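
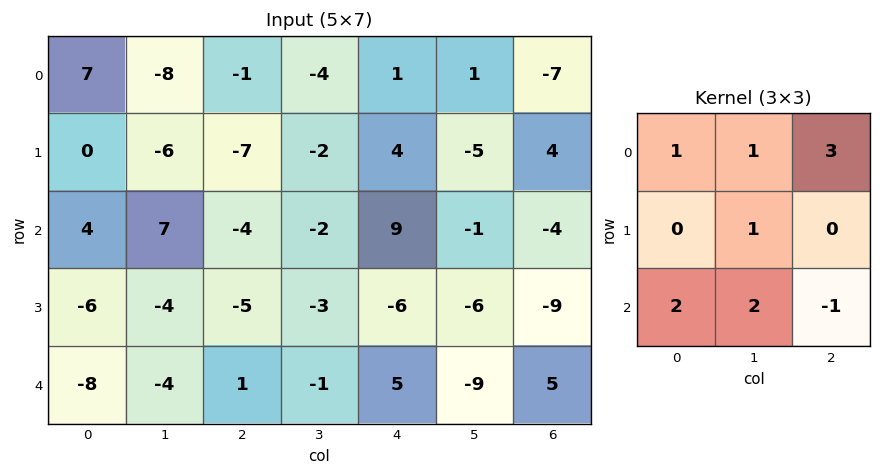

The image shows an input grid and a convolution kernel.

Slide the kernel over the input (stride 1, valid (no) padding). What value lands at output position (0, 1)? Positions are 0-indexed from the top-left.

-20

The receptive field on the input at this output position is [-8 -1 -4 / -6 -7 -2 / 7 -4 -2]. Elementwise product with the kernel and sum: -8·1 + -1·1 + -4·3 + -7·1 + 7·2 + -4·2 + -2·-1.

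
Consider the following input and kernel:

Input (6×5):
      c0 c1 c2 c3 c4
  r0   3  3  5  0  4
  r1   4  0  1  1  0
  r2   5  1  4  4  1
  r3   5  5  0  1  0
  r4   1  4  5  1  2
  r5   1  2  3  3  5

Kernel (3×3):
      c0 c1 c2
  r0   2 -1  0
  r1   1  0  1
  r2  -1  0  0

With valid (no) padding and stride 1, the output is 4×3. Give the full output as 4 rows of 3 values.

3 1 7
12 -1 6
13 0 -1
10 13 3

Output[0,0]: The receptive field on the input at this output position is [3 3 5 / 4 0 1 / 5 1 4]. Elementwise product with the kernel and sum: 3·2 + 3·-1 + 4·1 + 1·1 + 5·-1.
Output[0,1]: The receptive field on the input at this output position is [3 5 0 / 0 1 1 / 1 4 4]. Elementwise product with the kernel and sum: 3·2 + 5·-1 + 0·1 + 1·1 + 1·-1.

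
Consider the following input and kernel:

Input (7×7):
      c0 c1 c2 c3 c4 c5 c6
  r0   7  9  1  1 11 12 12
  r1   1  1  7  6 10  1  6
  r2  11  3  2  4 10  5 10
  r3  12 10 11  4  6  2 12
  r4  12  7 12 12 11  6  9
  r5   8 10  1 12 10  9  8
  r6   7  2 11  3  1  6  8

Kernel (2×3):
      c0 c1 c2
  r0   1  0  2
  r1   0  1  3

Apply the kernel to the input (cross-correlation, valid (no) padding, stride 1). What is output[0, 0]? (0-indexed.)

31

The receptive field on the input at this output position is [7 9 1 / 1 1 7]. Elementwise product with the kernel and sum: 7·1 + 1·2 + 1·1 + 7·3.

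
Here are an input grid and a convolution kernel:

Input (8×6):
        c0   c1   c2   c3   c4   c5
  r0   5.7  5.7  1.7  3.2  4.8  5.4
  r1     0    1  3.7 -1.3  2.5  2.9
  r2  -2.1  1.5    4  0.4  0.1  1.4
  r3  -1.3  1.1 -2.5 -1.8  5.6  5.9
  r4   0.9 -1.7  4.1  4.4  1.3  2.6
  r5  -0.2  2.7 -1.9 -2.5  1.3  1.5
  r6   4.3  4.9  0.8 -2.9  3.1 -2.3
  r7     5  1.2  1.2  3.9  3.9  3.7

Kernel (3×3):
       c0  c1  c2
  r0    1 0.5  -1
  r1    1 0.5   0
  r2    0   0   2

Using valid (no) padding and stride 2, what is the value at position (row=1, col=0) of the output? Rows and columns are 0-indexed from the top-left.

2.1

The receptive field on the input at this output position is [-2.1 1.5 4 / -1.3 1.1 -2.5 / 0.9 -1.7 4.1]. Elementwise product with the kernel and sum: -2.1·1 + 1.5·0.5 + 4·-1 + -1.3·1 + 1.1·0.5 + 4.1·2.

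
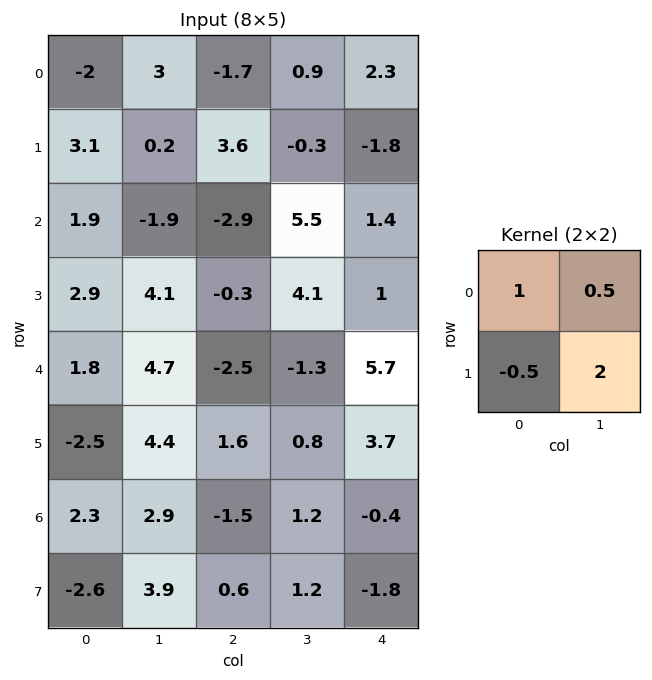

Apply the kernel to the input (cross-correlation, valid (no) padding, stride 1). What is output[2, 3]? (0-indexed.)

6.15

The receptive field on the input at this output position is [5.5 1.4 / 4.1 1]. Elementwise product with the kernel and sum: 5.5·1 + 1.4·0.5 + 4.1·-0.5 + 1·2.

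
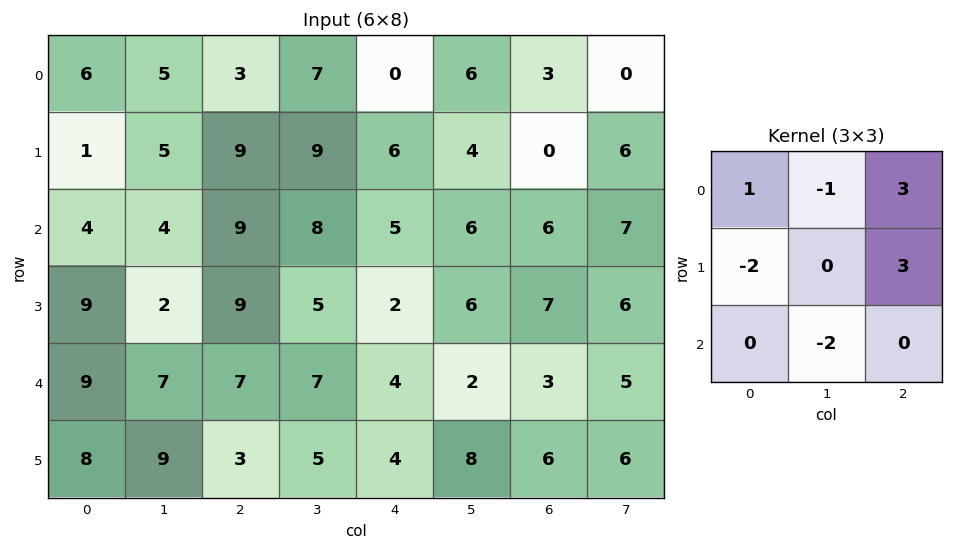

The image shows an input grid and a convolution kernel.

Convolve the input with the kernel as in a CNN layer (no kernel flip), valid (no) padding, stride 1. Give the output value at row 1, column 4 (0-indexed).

The receptive field on the input at this output position is [6 4 0 / 5 6 6 / 2 6 7]. Elementwise product with the kernel and sum: 6·1 + 4·-1 + 0·3 + 5·-2 + 6·3 + 6·-2.

-2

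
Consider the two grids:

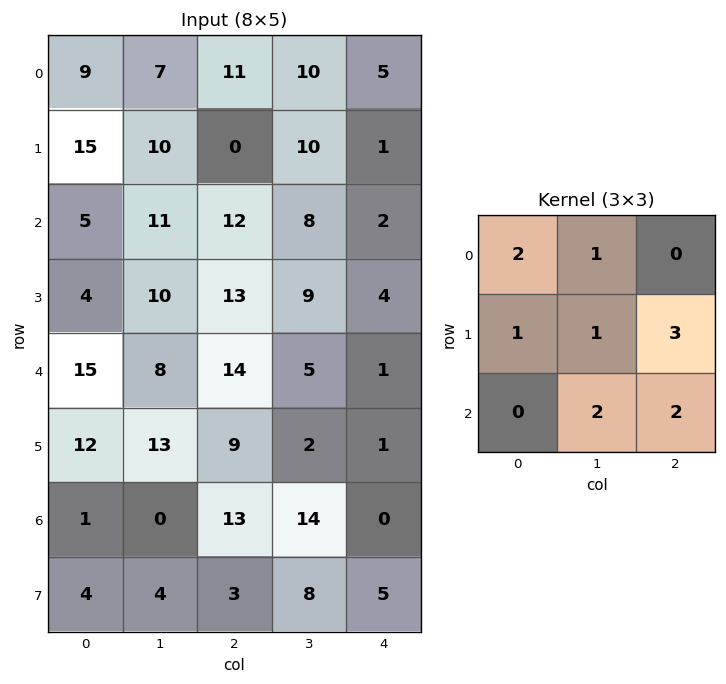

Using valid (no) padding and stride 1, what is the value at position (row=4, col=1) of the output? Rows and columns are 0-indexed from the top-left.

The receptive field on the input at this output position is [8 14 5 / 13 9 2 / 0 13 14]. Elementwise product with the kernel and sum: 8·2 + 14·1 + 13·1 + 9·1 + 2·3 + 13·2 + 14·2.

112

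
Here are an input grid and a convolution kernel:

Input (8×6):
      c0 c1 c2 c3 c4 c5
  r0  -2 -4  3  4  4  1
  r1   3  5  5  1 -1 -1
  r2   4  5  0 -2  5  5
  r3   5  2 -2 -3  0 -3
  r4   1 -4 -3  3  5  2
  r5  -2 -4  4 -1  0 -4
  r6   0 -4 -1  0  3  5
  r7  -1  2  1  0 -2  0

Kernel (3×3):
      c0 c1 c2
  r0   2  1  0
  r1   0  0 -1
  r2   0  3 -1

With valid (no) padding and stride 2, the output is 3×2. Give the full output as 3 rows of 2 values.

Output[0,0]: The receptive field on the input at this output position is [-2 -4 3 / 3 5 5 / 4 5 0]. Elementwise product with the kernel and sum: -2·2 + -4·1 + 5·-1 + 5·3 + 0·-1.

2 0
6 2
-17 -6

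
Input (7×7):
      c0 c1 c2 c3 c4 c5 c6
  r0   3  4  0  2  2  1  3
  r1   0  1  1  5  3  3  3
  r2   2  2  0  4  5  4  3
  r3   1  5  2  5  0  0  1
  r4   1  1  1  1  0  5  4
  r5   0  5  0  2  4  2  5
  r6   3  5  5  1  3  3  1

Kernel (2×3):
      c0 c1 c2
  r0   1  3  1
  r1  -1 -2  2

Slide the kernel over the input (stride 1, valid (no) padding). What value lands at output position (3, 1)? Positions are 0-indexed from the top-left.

The receptive field on the input at this output position is [5 2 5 / 1 1 1]. Elementwise product with the kernel and sum: 5·1 + 2·3 + 5·1 + 1·-1 + 1·-2 + 1·2.

15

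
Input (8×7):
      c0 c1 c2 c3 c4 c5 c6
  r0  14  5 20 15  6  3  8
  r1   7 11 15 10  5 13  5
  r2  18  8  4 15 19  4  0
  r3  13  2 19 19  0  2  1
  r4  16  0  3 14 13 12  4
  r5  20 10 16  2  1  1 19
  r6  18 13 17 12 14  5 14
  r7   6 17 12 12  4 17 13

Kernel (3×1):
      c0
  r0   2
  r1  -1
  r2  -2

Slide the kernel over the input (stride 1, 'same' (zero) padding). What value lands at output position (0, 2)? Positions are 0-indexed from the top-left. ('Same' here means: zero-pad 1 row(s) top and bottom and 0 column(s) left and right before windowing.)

-50

The receptive field on the zero-padded input at this output position is [0 / 20 / 15]. Elementwise product with the kernel and sum: 0·2 + 20·-1 + 15·-2.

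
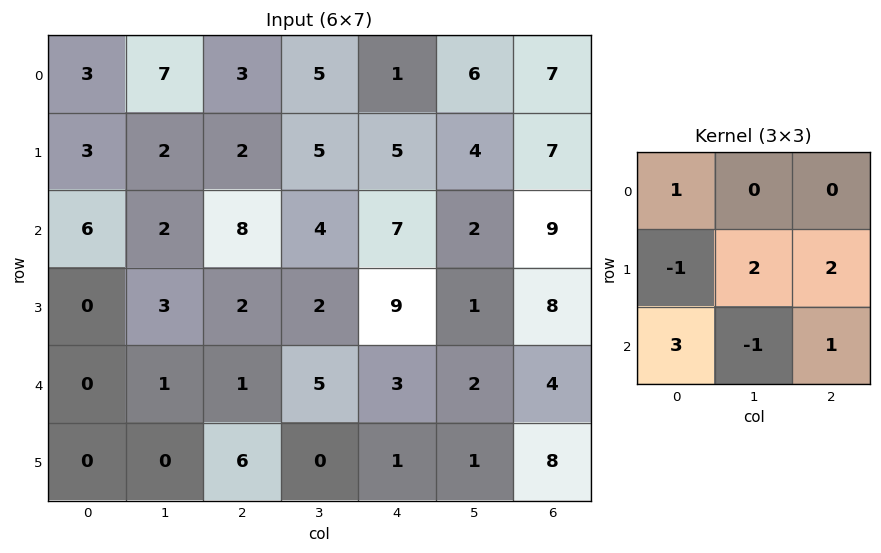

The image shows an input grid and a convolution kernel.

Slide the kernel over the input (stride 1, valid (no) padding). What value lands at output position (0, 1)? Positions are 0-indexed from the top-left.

The receptive field on the input at this output position is [7 3 5 / 2 2 5 / 2 8 4]. Elementwise product with the kernel and sum: 7·1 + 2·-1 + 2·2 + 5·2 + 2·3 + 8·-1 + 4·1.

21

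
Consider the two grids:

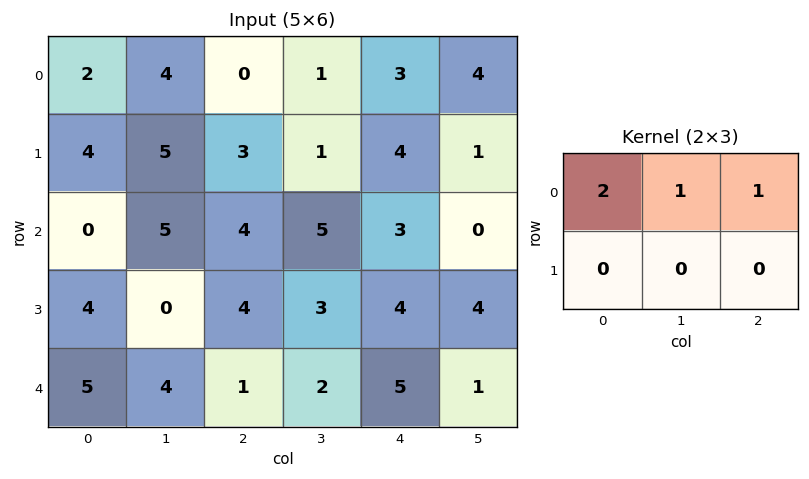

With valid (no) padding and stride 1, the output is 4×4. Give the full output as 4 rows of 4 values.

8 9 4 9
16 14 11 7
9 19 16 13
12 7 15 14

Output[0,0]: The receptive field on the input at this output position is [2 4 0 / 4 5 3]. Elementwise product with the kernel and sum: 2·2 + 4·1 + 0·1.
Output[0,1]: The receptive field on the input at this output position is [4 0 1 / 5 3 1]. Elementwise product with the kernel and sum: 4·2 + 0·1 + 1·1.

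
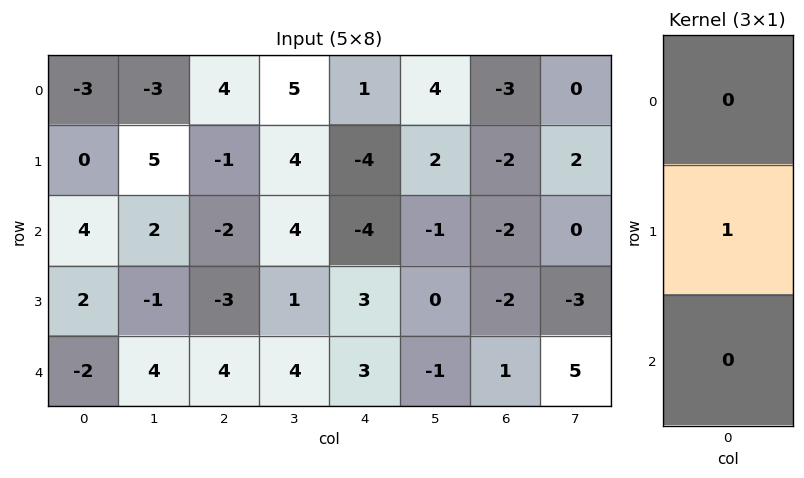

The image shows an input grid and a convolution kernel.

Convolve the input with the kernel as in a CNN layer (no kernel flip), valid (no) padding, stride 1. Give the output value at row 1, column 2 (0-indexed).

-2

The receptive field on the input at this output position is [-1 / -2 / -3]. Elementwise product with the kernel and sum: -2·1.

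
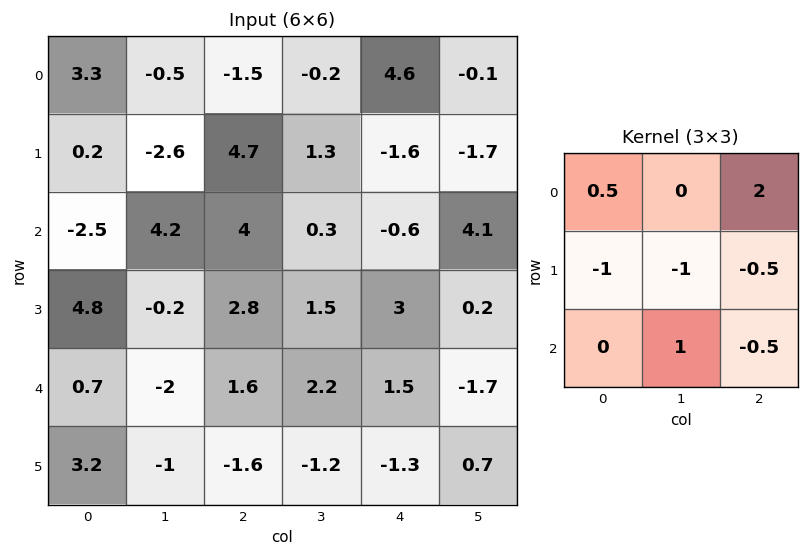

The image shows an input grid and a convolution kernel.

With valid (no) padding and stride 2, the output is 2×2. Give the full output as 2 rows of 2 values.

0.9 3.85
-2.05 -3.55

Output[0,0]: The receptive field on the input at this output position is [3.3 -0.5 -1.5 / 0.2 -2.6 4.7 / -2.5 4.2 4]. Elementwise product with the kernel and sum: 3.3·0.5 + -1.5·2 + 0.2·-1 + -2.6·-1 + 4.7·-0.5 + 4.2·1 + 4·-0.5.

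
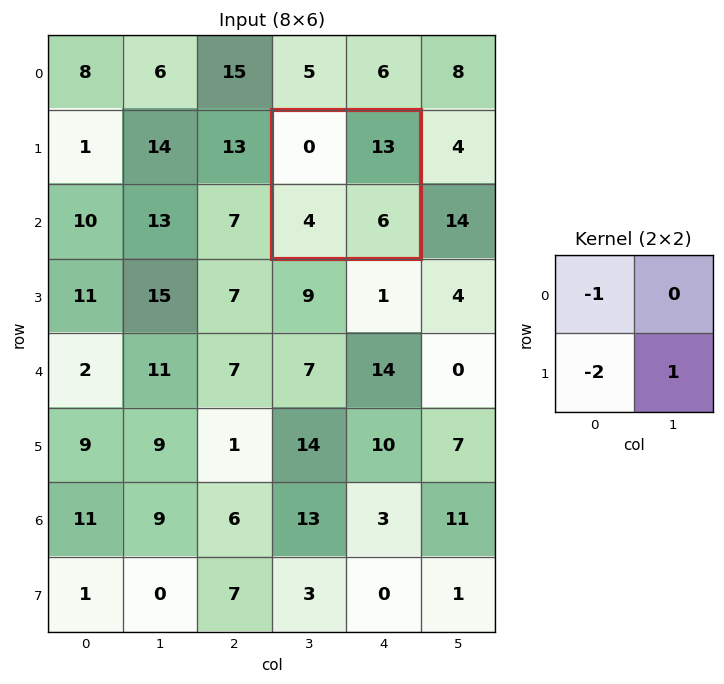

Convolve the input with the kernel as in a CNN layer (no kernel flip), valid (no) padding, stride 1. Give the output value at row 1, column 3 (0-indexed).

-2

The receptive field on the input at this output position is [0 13 / 4 6]. Elementwise product with the kernel and sum: 0·-1 + 4·-2 + 6·1.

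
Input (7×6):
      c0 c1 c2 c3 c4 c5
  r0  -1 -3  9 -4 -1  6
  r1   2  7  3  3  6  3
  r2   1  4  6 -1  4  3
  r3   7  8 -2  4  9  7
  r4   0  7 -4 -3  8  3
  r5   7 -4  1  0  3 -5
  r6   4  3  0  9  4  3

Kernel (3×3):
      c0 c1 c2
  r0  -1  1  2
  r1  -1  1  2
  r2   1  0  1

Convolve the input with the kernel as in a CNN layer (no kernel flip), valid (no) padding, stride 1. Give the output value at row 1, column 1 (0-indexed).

14

The receptive field on the input at this output position is [7 3 3 / 4 6 -1 / 8 -2 4]. Elementwise product with the kernel and sum: 7·-1 + 3·1 + 3·2 + 4·-1 + 6·1 + -1·2 + 8·1 + 4·1.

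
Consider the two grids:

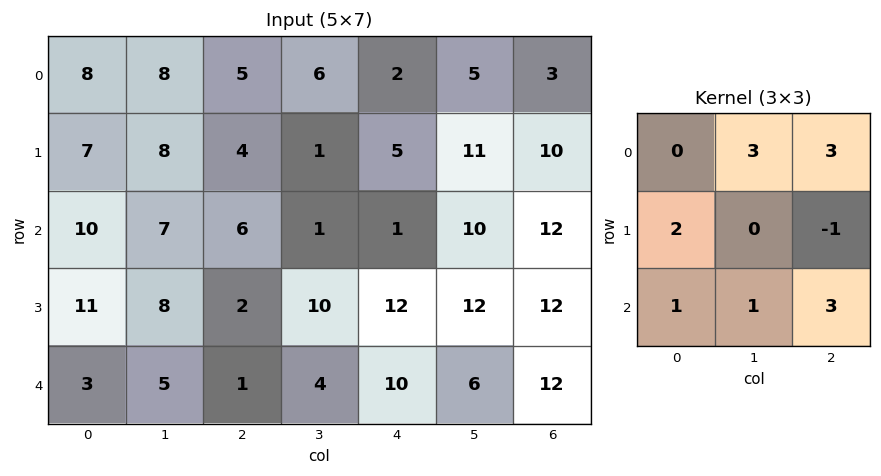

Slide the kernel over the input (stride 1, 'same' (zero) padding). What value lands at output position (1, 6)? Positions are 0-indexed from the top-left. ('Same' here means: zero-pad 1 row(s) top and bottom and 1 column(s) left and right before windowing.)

The receptive field on the zero-padded input at this output position is [5 3 0 / 11 10 0 / 10 12 0]. Elementwise product with the kernel and sum: 3·3 + 0·3 + 11·2 + 0·-1 + 10·1 + 12·1 + 0·3.

53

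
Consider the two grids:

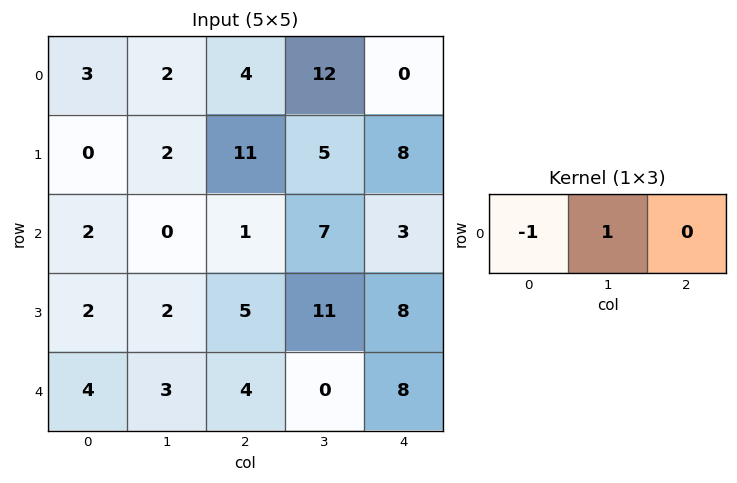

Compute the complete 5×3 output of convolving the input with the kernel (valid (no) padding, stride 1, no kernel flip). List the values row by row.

Output[0,0]: The receptive field on the input at this output position is [3 2 4]. Elementwise product with the kernel and sum: 3·-1 + 2·1.

-1 2 8
2 9 -6
-2 1 6
0 3 6
-1 1 -4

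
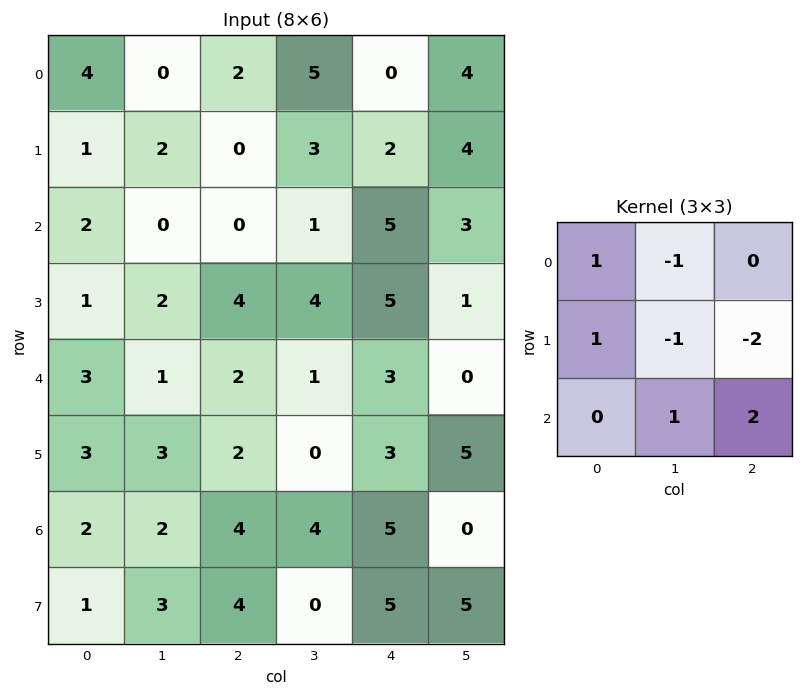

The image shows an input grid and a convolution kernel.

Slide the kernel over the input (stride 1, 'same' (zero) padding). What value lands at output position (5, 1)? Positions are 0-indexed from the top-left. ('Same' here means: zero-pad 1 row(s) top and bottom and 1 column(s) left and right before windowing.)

8

The receptive field on the zero-padded input at this output position is [3 1 2 / 3 3 2 / 2 2 4]. Elementwise product with the kernel and sum: 3·1 + 1·-1 + 3·1 + 3·-1 + 2·-2 + 2·1 + 4·2.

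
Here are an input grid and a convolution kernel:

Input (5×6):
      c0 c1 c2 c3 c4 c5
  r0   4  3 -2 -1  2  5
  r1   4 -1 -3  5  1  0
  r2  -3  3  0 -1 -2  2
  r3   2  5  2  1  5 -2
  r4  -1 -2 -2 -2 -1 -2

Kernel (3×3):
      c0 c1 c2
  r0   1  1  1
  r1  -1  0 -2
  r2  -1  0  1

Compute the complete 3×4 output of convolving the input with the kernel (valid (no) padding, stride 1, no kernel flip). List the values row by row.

Output[0,0]: The receptive field on the input at this output position is [4 3 -2 / 4 -1 -3 / -3 3 0]. Elementwise product with the kernel and sum: 4·1 + 3·1 + -2·1 + 4·-1 + -3·-2 + -3·-1 + 0·1.
Output[0,1]: The receptive field on the input at this output position is [3 -2 -1 / -1 -3 5 / 3 0 -1]. Elementwise product with the kernel and sum: 3·1 + -2·1 + -1·1 + -1·-1 + 5·-2 + 3·-1 + -1·1.

10 -13 -2 4
3 -4 10 0
-7 -5 -14 2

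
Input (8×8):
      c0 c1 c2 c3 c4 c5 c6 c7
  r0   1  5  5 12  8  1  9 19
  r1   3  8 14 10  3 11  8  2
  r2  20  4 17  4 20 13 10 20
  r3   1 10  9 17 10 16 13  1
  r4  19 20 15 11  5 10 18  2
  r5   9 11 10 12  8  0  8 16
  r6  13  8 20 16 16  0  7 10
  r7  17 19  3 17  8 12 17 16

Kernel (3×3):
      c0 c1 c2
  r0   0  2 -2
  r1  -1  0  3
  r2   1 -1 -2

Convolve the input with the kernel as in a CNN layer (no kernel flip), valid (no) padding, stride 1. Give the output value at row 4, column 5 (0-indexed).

53

The receptive field on the input at this output position is [10 18 2 / 0 8 16 / 0 7 10]. Elementwise product with the kernel and sum: 18·2 + 2·-2 + 0·-1 + 16·3 + 0·1 + 7·-1 + 10·-2.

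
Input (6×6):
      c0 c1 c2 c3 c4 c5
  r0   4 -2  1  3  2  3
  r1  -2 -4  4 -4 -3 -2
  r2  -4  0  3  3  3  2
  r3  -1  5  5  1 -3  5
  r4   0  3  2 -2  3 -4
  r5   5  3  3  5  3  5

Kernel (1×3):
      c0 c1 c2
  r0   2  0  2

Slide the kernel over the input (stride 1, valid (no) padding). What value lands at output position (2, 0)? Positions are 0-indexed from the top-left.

-2

The receptive field on the input at this output position is [-4 0 3]. Elementwise product with the kernel and sum: -4·2 + 3·2.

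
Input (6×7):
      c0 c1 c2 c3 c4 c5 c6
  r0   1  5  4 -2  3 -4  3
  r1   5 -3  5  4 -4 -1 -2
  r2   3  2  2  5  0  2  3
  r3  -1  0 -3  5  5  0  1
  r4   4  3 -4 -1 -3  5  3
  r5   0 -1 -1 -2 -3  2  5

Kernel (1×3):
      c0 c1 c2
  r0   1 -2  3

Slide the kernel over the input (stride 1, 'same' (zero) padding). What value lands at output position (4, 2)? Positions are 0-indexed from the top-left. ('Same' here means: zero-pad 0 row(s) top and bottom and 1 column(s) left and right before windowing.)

The receptive field on the zero-padded input at this output position is [3 -4 -1]. Elementwise product with the kernel and sum: 3·1 + -4·-2 + -1·3.

8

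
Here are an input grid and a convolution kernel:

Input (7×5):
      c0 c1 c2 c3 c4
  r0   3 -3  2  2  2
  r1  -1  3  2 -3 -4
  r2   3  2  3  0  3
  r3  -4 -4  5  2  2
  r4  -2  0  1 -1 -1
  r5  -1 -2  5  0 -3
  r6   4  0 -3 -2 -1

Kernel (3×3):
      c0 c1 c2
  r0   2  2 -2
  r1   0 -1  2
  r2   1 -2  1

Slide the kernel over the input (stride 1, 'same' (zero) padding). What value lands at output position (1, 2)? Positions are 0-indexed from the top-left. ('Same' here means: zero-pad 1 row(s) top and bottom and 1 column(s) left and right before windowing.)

The receptive field on the zero-padded input at this output position is [-3 2 2 / 3 2 -3 / 2 3 0]. Elementwise product with the kernel and sum: -3·2 + 2·2 + 2·-2 + 2·-1 + -3·2 + 2·1 + 3·-2 + 0·1.

-18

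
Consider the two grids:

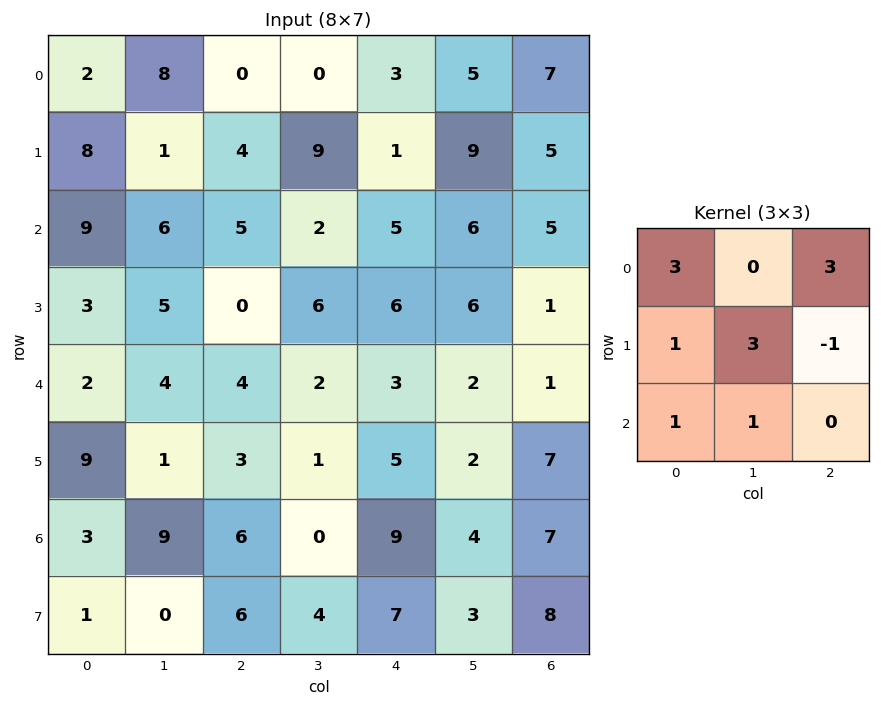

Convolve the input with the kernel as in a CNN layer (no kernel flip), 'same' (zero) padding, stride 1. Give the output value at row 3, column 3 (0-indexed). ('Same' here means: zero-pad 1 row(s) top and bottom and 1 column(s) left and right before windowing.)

The receptive field on the zero-padded input at this output position is [5 2 5 / 0 6 6 / 4 2 3]. Elementwise product with the kernel and sum: 5·3 + 5·3 + 0·1 + 6·3 + 6·-1 + 4·1 + 2·1.

48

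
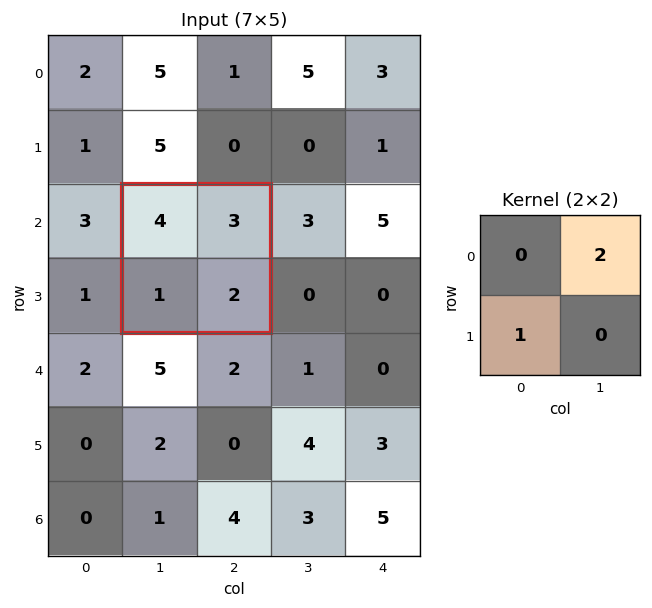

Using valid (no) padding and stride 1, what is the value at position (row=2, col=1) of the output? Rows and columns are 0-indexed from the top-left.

The receptive field on the input at this output position is [4 3 / 1 2]. Elementwise product with the kernel and sum: 3·2 + 1·1.

7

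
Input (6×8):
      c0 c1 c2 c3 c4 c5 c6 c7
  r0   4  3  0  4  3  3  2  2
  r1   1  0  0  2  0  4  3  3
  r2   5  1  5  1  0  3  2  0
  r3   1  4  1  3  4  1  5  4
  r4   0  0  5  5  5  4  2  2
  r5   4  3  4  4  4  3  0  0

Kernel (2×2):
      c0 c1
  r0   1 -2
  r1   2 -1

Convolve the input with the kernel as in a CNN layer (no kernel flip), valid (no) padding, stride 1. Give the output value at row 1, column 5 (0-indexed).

The receptive field on the input at this output position is [4 3 / 3 2]. Elementwise product with the kernel and sum: 4·1 + 3·-2 + 3·2 + 2·-1.

2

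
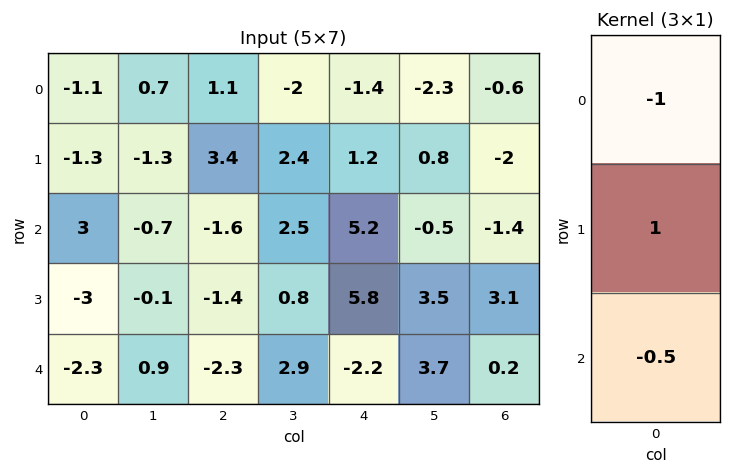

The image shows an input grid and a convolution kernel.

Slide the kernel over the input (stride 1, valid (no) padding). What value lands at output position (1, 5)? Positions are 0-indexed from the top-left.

-3.05

The receptive field on the input at this output position is [0.8 / -0.5 / 3.5]. Elementwise product with the kernel and sum: 0.8·-1 + -0.5·1 + 3.5·-0.5.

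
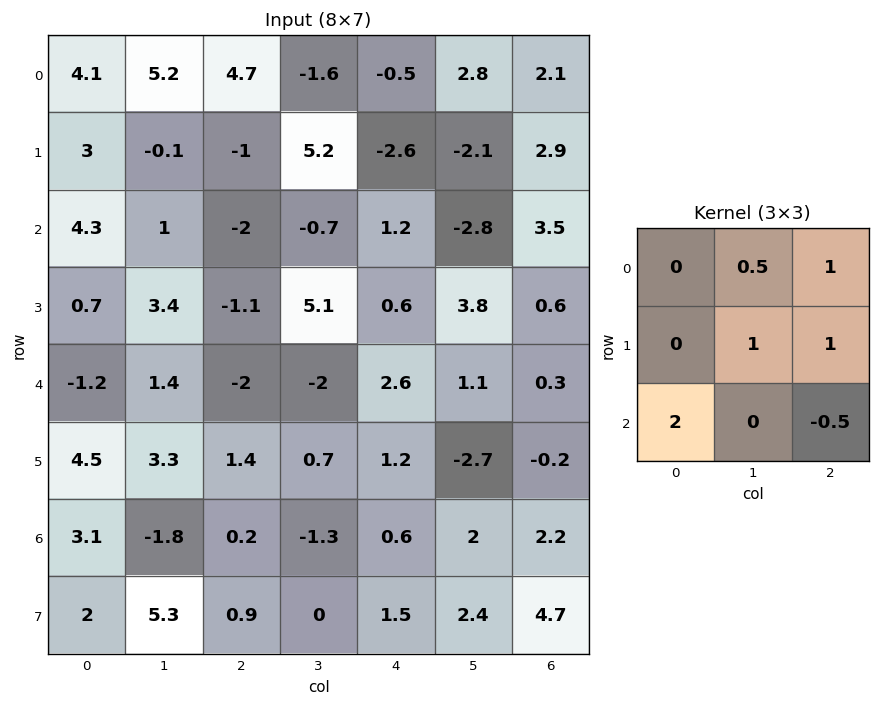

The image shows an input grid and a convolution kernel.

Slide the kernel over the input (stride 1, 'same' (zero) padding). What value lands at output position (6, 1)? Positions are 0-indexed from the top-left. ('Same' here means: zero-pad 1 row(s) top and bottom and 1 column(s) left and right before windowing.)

The receptive field on the zero-padded input at this output position is [4.5 3.3 1.4 / 3.1 -1.8 0.2 / 2 5.3 0.9]. Elementwise product with the kernel and sum: 3.3·0.5 + 1.4·1 + -1.8·1 + 0.2·1 + 2·2 + 0.9·-0.5.

5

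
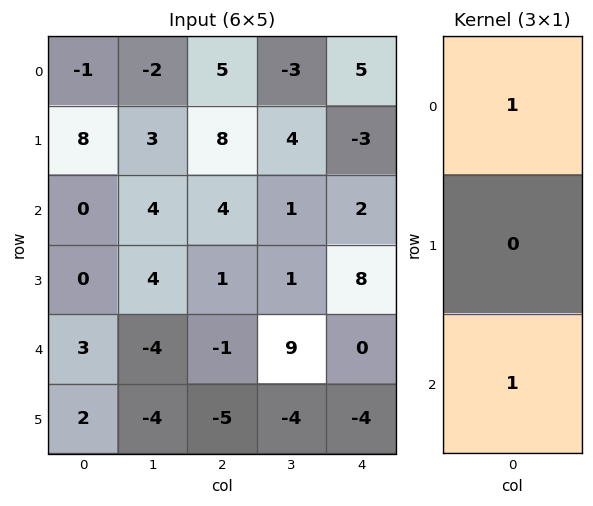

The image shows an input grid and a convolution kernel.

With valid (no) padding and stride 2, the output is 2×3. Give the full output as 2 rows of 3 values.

Output[0,0]: The receptive field on the input at this output position is [-1 / 8 / 0]. Elementwise product with the kernel and sum: -1·1 + 0·1.

-1 9 7
3 3 2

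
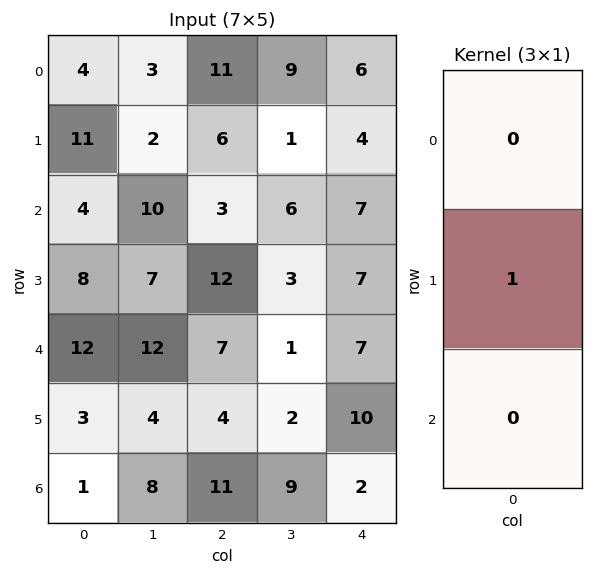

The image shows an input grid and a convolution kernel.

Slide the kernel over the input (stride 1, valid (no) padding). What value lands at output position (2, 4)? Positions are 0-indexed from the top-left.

The receptive field on the input at this output position is [7 / 7 / 7]. Elementwise product with the kernel and sum: 7·1.

7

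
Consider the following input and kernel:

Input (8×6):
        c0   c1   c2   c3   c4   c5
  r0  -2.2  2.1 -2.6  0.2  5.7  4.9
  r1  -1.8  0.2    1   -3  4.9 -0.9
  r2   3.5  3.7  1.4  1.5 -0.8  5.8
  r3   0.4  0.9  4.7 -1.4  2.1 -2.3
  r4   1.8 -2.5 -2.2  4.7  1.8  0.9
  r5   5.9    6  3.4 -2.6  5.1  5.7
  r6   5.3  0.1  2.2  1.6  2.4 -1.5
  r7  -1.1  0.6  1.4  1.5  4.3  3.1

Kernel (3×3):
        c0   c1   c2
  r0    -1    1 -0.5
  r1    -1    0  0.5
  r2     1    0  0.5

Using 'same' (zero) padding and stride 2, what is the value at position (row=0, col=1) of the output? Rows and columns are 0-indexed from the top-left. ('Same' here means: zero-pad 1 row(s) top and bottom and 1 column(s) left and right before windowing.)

The receptive field on the zero-padded input at this output position is [0 0 0 / 2.1 -2.6 0.2 / 0.2 1 -3]. Elementwise product with the kernel and sum: 0·-1 + 0·1 + 0·-0.5 + 2.1·-1 + 0.2·0.5 + 0.2·1 + -3·0.5.

-3.3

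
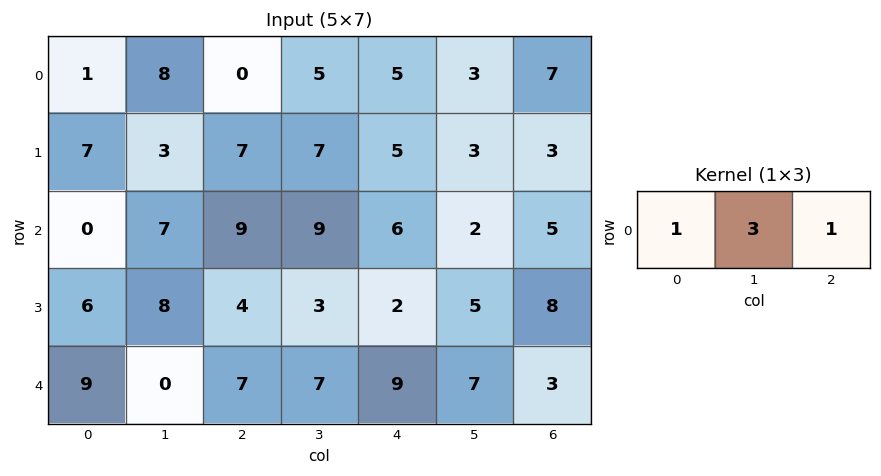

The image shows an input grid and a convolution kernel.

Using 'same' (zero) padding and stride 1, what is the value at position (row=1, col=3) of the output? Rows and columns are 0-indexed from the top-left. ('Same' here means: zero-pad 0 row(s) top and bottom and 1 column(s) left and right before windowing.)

33

The receptive field on the zero-padded input at this output position is [7 7 5]. Elementwise product with the kernel and sum: 7·1 + 7·3 + 5·1.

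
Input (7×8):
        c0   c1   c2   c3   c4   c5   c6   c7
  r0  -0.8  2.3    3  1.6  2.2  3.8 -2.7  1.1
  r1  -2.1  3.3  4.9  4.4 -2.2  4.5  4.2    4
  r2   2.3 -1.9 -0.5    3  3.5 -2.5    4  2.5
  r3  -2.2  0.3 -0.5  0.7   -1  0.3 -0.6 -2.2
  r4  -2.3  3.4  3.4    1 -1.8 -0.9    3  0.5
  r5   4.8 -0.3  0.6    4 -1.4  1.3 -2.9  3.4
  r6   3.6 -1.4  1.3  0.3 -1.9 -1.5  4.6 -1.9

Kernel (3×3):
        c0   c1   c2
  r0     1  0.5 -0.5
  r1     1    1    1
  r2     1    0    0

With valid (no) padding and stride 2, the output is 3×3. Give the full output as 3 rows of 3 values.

7.25 9.3 15.45
-3.1 1.85 -2.85
6.4 9.3 -8.65

Output[0,0]: The receptive field on the input at this output position is [-0.8 2.3 3 / -2.1 3.3 4.9 / 2.3 -1.9 -0.5]. Elementwise product with the kernel and sum: -0.8·1 + 2.3·0.5 + 3·-0.5 + -2.1·1 + 3.3·1 + 4.9·1 + 2.3·1.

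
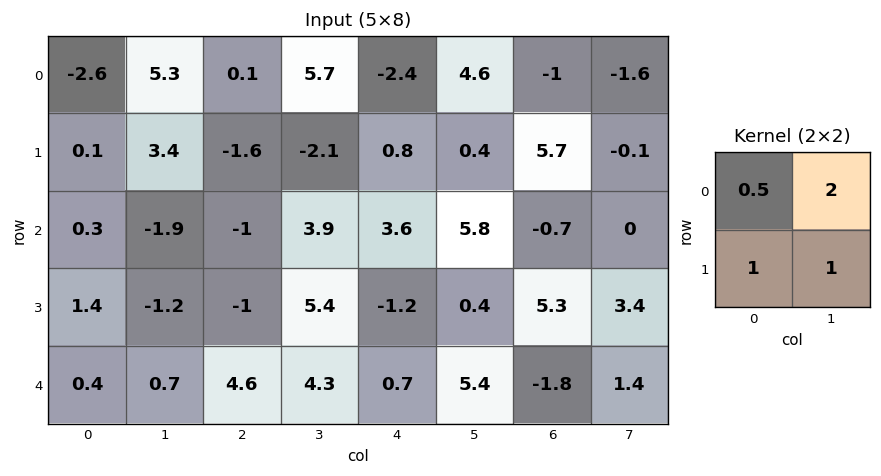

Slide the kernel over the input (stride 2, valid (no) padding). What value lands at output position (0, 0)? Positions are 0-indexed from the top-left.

The receptive field on the input at this output position is [-2.6 5.3 / 0.1 3.4]. Elementwise product with the kernel and sum: -2.6·0.5 + 5.3·2 + 0.1·1 + 3.4·1.

12.8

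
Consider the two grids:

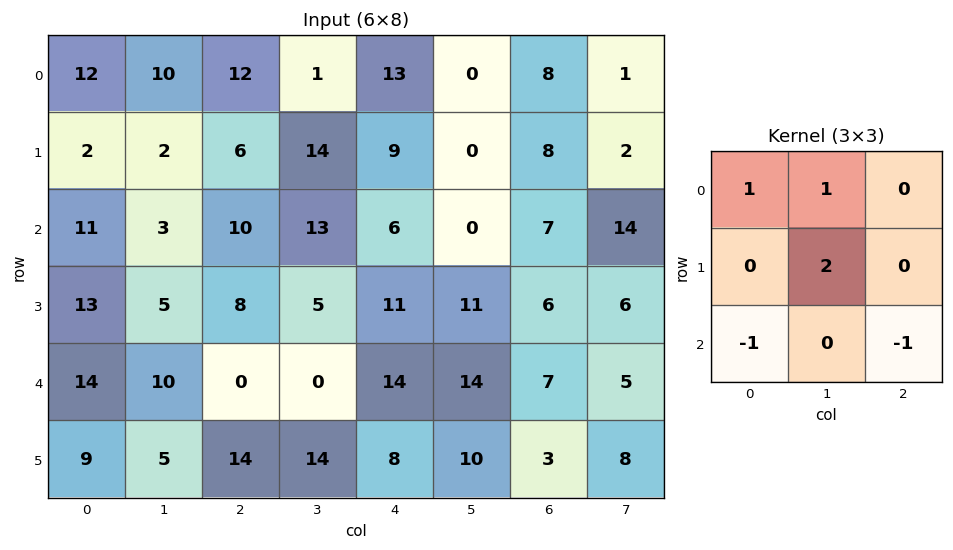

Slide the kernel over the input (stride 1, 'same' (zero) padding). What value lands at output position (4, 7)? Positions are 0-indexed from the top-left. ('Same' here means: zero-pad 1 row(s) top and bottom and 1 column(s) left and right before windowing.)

19

The receptive field on the zero-padded input at this output position is [6 6 0 / 7 5 0 / 3 8 0]. Elementwise product with the kernel and sum: 6·1 + 6·1 + 5·2 + 3·-1 + 0·-1.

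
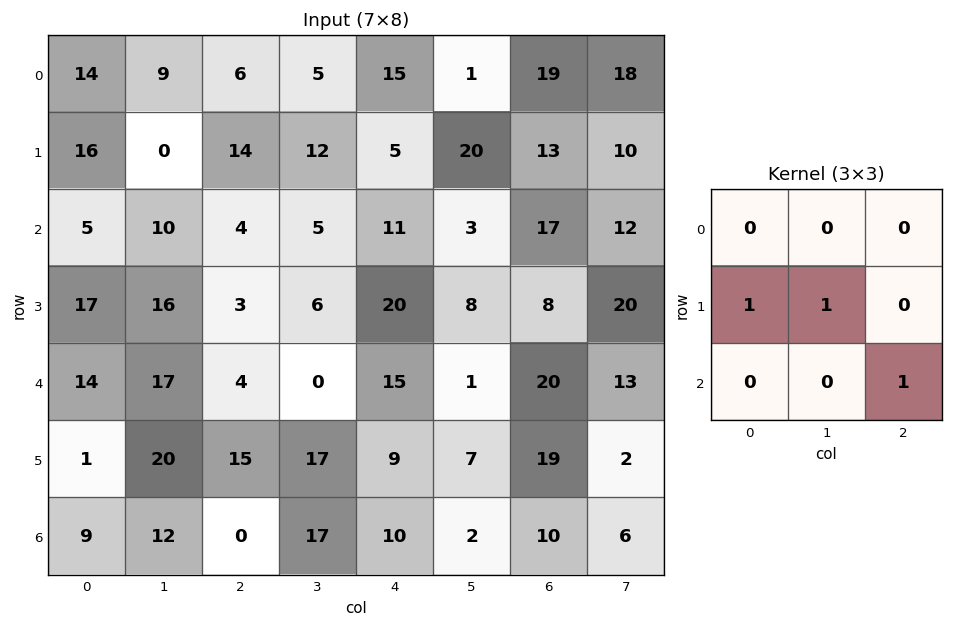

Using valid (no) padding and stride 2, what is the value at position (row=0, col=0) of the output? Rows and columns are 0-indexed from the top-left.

20

The receptive field on the input at this output position is [14 9 6 / 16 0 14 / 5 10 4]. Elementwise product with the kernel and sum: 16·1 + 0·1 + 4·1.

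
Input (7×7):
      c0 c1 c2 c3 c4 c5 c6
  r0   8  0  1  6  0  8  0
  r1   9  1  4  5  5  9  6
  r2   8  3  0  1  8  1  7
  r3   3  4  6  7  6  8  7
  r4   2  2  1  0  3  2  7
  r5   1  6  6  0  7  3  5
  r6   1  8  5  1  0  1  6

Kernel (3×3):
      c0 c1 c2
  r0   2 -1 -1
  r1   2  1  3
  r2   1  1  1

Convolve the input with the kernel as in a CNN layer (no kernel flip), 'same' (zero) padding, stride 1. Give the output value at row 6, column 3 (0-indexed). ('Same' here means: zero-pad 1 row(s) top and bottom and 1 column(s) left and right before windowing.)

16

The receptive field on the zero-padded input at this output position is [6 0 7 / 5 1 0 / 0 0 0]. Elementwise product with the kernel and sum: 6·2 + 0·-1 + 7·-1 + 5·2 + 1·1 + 0·3 + 0·1 + 0·1 + 0·1.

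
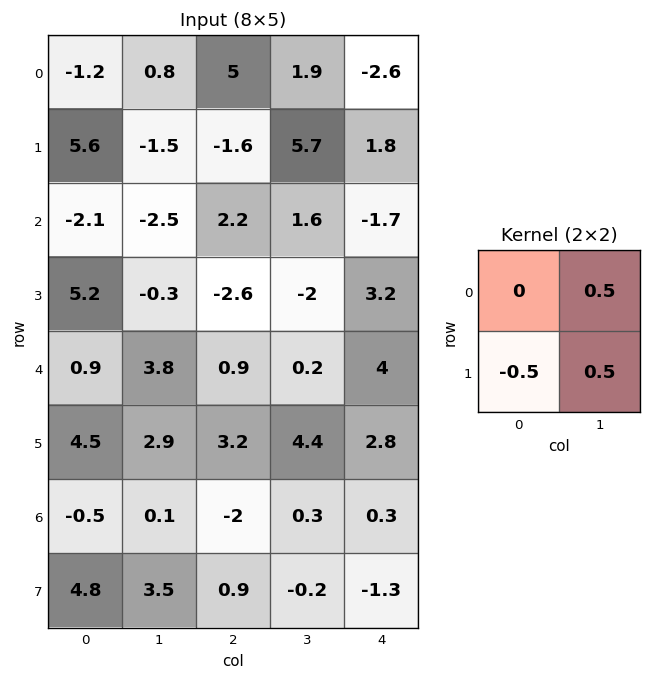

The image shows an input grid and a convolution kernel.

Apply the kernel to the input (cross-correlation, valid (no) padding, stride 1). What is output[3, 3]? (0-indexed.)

3.5

The receptive field on the input at this output position is [-2 3.2 / 0.2 4]. Elementwise product with the kernel and sum: 3.2·0.5 + 0.2·-0.5 + 4·0.5.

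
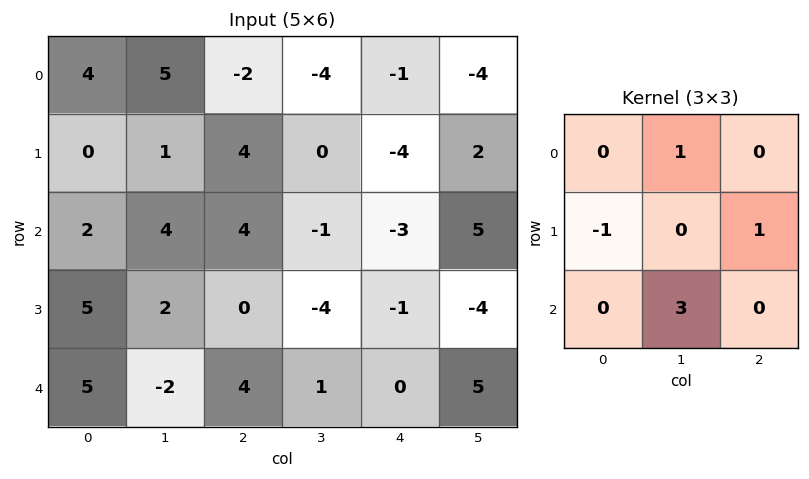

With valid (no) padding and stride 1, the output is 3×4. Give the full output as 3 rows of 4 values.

21 9 -15 -8
9 -1 -19 -1
-7 10 1 -3

Output[0,0]: The receptive field on the input at this output position is [4 5 -2 / 0 1 4 / 2 4 4]. Elementwise product with the kernel and sum: 5·1 + 0·-1 + 4·1 + 4·3.
Output[0,1]: The receptive field on the input at this output position is [5 -2 -4 / 1 4 0 / 4 4 -1]. Elementwise product with the kernel and sum: -2·1 + 1·-1 + 0·1 + 4·3.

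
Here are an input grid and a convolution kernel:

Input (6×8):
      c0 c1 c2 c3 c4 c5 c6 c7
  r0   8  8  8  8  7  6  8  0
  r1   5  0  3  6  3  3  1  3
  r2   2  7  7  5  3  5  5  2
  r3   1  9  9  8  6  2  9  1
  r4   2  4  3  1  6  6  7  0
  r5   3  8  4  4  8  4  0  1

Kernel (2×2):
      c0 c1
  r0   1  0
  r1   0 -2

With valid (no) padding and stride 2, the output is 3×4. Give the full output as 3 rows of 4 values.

8 -4 1 2
-16 -9 -1 3
-14 -5 -2 5

Output[0,0]: The receptive field on the input at this output position is [8 8 / 5 0]. Elementwise product with the kernel and sum: 8·1 + 0·-2.
Output[0,1]: The receptive field on the input at this output position is [8 8 / 3 6]. Elementwise product with the kernel and sum: 8·1 + 6·-2.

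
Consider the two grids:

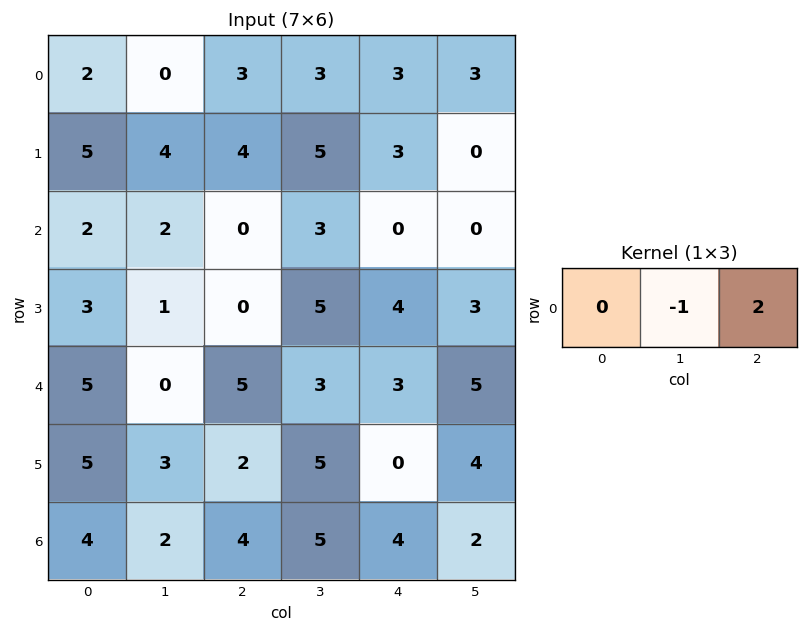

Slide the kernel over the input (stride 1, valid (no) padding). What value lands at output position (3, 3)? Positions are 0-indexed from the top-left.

The receptive field on the input at this output position is [5 4 3]. Elementwise product with the kernel and sum: 4·-1 + 3·2.

2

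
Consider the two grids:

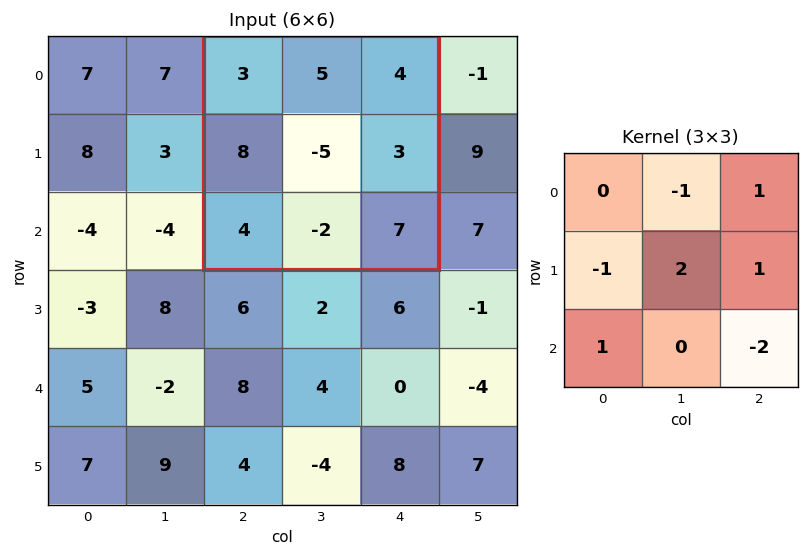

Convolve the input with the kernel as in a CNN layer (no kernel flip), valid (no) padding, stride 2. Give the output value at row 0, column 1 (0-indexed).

-26

The receptive field on the input at this output position is [3 5 4 / 8 -5 3 / 4 -2 7]. Elementwise product with the kernel and sum: 5·-1 + 4·1 + 8·-1 + -5·2 + 3·1 + 4·1 + 7·-2.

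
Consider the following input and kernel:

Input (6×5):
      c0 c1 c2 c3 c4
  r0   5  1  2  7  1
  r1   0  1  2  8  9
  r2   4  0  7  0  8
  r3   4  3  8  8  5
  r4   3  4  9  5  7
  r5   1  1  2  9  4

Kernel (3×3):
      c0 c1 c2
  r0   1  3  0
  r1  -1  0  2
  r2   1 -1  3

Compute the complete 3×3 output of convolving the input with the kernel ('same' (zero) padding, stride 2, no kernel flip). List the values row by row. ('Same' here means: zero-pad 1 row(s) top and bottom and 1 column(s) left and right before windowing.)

Output[0,0]: The receptive field on the zero-padded input at this output position is [0 0 0 / 0 5 1 / 0 0 1]. Elementwise product with the kernel and sum: 0·1 + 0·3 + 0·-1 + 1·2 + 0·1 + 0·-1 + 1·3.

5 36 -8
5 26 38
22 59 23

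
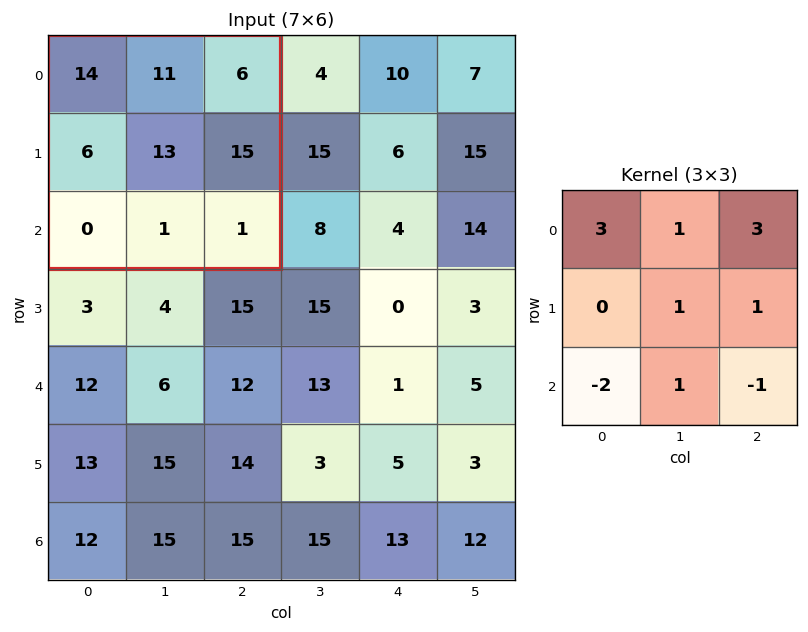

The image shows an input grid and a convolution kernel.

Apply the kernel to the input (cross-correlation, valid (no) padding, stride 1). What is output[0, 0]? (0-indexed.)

99

The receptive field on the input at this output position is [14 11 6 / 6 13 15 / 0 1 1]. Elementwise product with the kernel and sum: 14·3 + 11·1 + 6·3 + 13·1 + 15·1 + 0·-2 + 1·1 + 1·-1.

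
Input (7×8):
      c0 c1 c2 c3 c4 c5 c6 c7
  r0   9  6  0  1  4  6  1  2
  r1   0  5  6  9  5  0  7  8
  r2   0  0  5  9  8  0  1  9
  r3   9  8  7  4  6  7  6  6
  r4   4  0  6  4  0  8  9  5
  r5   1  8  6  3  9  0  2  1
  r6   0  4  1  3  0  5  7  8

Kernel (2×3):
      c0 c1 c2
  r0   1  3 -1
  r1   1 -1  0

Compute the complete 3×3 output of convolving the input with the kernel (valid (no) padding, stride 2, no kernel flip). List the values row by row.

Output[0,0]: The receptive field on the input at this output position is [9 6 0 / 0 5 6]. Elementwise product with the kernel and sum: 9·1 + 6·3 + 0·-1 + 0·1 + 5·-1.

22 -4 26
-4 27 6
-9 21 24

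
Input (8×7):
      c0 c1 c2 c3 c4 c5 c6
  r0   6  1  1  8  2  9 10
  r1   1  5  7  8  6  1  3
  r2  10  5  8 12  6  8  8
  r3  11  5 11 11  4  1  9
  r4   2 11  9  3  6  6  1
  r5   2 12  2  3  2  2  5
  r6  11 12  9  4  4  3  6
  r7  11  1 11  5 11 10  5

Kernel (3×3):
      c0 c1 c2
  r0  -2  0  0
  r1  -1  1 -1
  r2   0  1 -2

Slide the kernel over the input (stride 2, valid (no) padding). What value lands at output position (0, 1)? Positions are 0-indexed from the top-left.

The receptive field on the input at this output position is [1 8 2 / 7 8 6 / 8 12 6]. Elementwise product with the kernel and sum: 1·-2 + 7·-1 + 8·1 + 6·-1 + 12·1 + 6·-2.

-7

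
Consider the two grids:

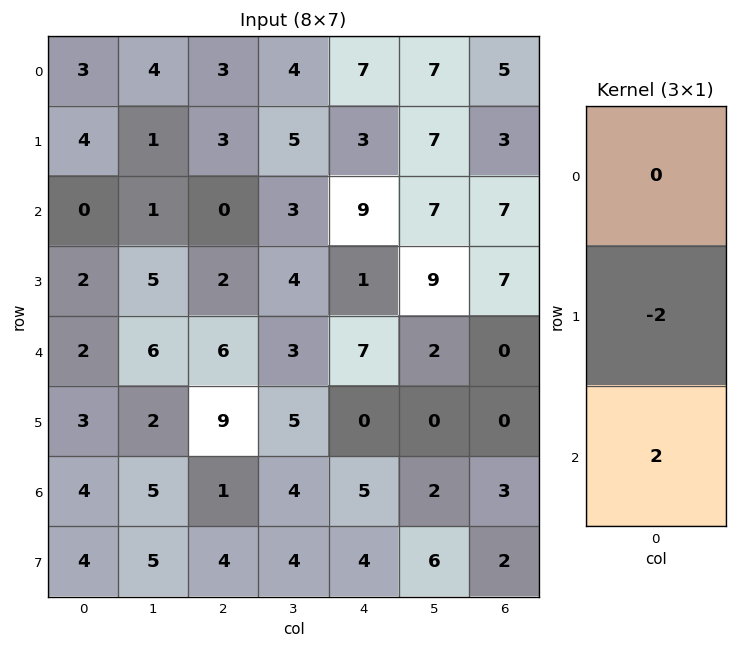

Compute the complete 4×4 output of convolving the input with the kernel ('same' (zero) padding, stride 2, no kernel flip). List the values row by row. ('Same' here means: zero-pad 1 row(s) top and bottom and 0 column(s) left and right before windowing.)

Output[0,0]: The receptive field on the zero-padded input at this output position is [0 / 3 / 4]. Elementwise product with the kernel and sum: 3·-2 + 4·2.

2 0 -8 -4
4 4 -16 0
2 6 -14 0
0 6 -2 -2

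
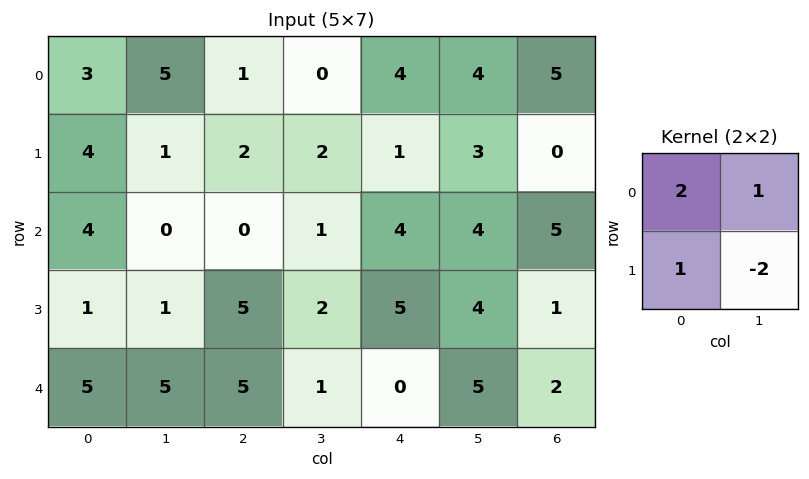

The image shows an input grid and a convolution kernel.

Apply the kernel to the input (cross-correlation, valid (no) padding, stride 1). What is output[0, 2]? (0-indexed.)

The receptive field on the input at this output position is [1 0 / 2 2]. Elementwise product with the kernel and sum: 1·2 + 0·1 + 2·1 + 2·-2.

0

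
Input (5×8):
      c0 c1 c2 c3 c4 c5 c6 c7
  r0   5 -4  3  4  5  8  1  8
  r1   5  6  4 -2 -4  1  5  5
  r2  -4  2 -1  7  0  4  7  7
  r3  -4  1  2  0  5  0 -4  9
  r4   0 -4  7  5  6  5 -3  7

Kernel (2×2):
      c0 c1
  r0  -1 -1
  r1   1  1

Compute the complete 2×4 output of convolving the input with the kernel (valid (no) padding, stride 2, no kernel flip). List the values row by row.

10 -5 -16 1
-1 -4 1 -9

Output[0,0]: The receptive field on the input at this output position is [5 -4 / 5 6]. Elementwise product with the kernel and sum: 5·-1 + -4·-1 + 5·1 + 6·1.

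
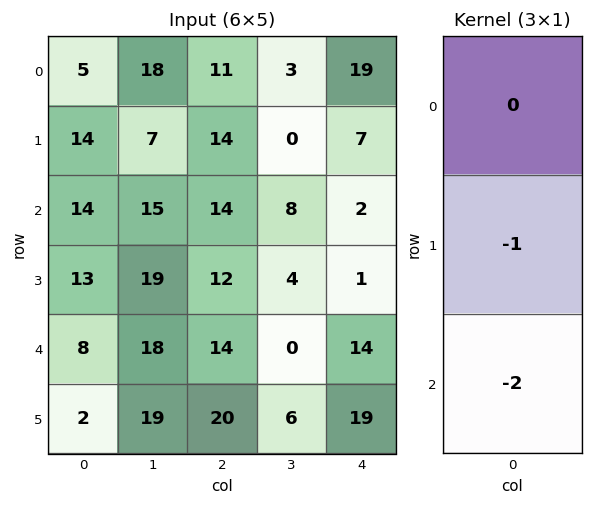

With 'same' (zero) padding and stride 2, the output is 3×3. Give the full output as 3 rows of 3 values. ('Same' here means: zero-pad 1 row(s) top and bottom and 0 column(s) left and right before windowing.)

-33 -39 -33
-40 -38 -4
-12 -54 -52

Output[0,0]: The receptive field on the zero-padded input at this output position is [0 / 5 / 14]. Elementwise product with the kernel and sum: 5·-1 + 14·-2.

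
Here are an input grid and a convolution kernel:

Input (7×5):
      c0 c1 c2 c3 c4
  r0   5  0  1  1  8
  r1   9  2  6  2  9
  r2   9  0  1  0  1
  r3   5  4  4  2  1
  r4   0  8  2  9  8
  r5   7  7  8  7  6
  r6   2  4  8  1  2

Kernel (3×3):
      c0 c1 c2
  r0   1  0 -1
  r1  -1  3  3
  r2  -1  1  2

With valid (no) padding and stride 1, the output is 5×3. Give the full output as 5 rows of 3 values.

Output[0,0]: The receptive field on the input at this output position is [5 0 1 / 9 2 6 / 9 0 1]. Elementwise product with the kernel and sum: 5·1 + 1·-1 + 9·-1 + 2·3 + 6·3 + 9·-1 + 0·1 + 1·2.
Output[0,1]: The receptive field on the input at this output position is [0 1 1 / 2 6 2 / 0 1 0]. Elementwise product with the kernel and sum: 0·1 + 1·-1 + 2·-1 + 6·3 + 2·3 + 0·-1 + 1·1 + 0·2.

12 22 21
4 7 -1
39 26 28
47 42 63
54 43 22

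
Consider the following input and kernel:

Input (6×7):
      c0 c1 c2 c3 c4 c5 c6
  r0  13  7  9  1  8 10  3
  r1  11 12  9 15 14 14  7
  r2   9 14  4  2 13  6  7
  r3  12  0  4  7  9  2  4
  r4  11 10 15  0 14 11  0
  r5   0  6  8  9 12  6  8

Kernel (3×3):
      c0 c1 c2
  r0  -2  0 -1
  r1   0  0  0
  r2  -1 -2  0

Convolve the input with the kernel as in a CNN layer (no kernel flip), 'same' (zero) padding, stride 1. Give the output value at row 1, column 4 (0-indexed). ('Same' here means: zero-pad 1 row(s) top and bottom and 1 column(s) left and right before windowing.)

-40

The receptive field on the zero-padded input at this output position is [1 8 10 / 15 14 14 / 2 13 6]. Elementwise product with the kernel and sum: 1·-2 + 10·-1 + 2·-1 + 13·-2.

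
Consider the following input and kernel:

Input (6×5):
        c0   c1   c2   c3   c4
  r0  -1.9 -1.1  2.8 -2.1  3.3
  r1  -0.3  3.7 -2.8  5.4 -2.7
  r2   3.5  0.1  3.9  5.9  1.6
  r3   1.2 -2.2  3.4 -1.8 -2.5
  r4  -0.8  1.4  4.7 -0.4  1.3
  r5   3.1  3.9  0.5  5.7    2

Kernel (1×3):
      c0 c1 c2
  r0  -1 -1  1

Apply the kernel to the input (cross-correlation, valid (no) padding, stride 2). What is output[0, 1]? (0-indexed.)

2.6

The receptive field on the input at this output position is [2.8 -2.1 3.3]. Elementwise product with the kernel and sum: 2.8·-1 + -2.1·-1 + 3.3·1.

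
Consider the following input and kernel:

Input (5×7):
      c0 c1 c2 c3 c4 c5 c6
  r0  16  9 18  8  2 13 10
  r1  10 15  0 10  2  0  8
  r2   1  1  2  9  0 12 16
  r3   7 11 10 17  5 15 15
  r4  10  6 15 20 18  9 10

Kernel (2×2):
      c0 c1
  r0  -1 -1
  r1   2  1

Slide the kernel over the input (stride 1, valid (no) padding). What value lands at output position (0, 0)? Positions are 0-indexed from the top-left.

The receptive field on the input at this output position is [16 9 / 10 15]. Elementwise product with the kernel and sum: 16·-1 + 9·-1 + 10·2 + 15·1.

10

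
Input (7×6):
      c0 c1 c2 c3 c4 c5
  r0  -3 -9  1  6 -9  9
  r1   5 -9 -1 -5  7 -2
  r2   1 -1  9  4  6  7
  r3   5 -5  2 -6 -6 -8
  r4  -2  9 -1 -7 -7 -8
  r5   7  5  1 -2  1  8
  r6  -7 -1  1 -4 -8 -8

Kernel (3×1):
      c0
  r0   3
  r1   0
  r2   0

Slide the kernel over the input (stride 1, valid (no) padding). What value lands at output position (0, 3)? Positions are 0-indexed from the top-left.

The receptive field on the input at this output position is [6 / -5 / 4]. Elementwise product with the kernel and sum: 6·3.

18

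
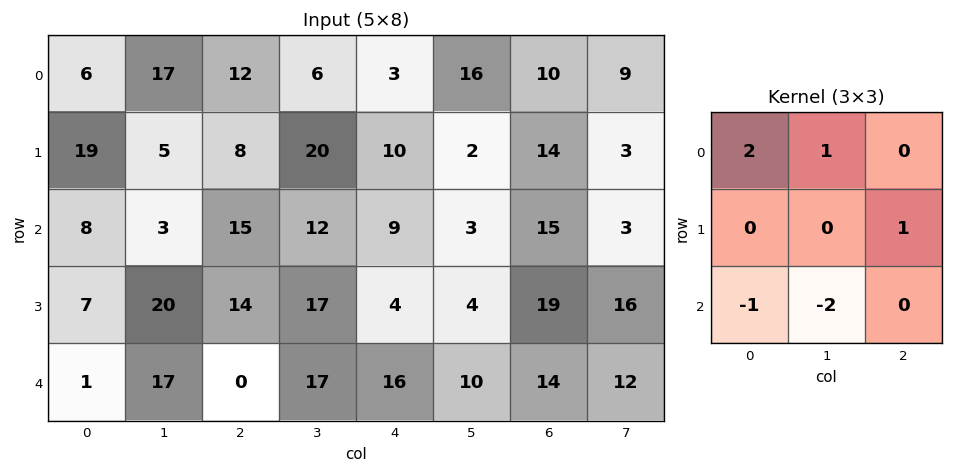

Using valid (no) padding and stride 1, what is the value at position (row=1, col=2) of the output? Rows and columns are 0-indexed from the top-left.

-3

The receptive field on the input at this output position is [8 20 10 / 15 12 9 / 14 17 4]. Elementwise product with the kernel and sum: 8·2 + 20·1 + 9·1 + 14·-1 + 17·-2.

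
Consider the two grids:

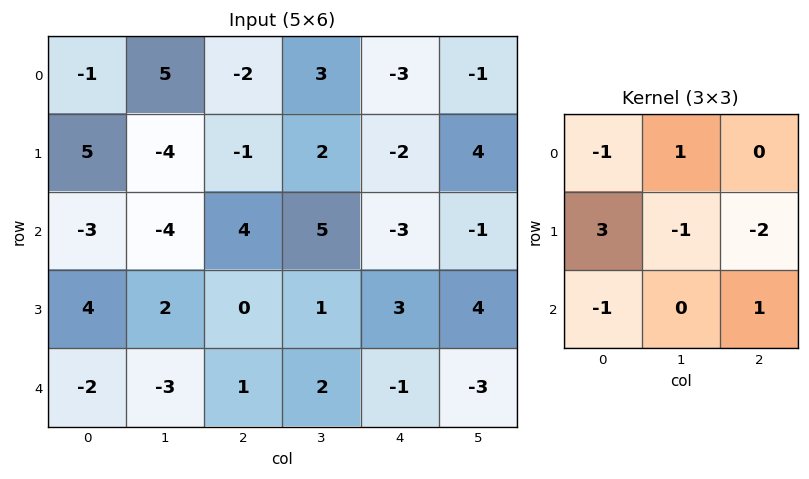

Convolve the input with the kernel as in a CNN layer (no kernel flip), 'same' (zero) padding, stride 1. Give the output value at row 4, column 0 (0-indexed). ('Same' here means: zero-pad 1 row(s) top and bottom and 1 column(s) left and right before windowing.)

The receptive field on the zero-padded input at this output position is [0 4 2 / 0 -2 -3 / 0 0 0]. Elementwise product with the kernel and sum: 0·-1 + 4·1 + 0·3 + -2·-1 + -3·-2 + 0·-1 + 0·1.

12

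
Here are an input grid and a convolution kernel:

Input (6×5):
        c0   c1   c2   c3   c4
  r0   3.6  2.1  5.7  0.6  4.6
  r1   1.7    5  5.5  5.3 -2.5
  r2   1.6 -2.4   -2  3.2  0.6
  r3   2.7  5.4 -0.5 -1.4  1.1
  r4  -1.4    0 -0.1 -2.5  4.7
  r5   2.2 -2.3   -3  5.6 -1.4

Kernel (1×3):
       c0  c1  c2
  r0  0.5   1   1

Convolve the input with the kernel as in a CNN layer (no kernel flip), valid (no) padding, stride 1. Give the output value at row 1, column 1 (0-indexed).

The receptive field on the input at this output position is [5 5.5 5.3]. Elementwise product with the kernel and sum: 5·0.5 + 5.5·1 + 5.3·1.

13.3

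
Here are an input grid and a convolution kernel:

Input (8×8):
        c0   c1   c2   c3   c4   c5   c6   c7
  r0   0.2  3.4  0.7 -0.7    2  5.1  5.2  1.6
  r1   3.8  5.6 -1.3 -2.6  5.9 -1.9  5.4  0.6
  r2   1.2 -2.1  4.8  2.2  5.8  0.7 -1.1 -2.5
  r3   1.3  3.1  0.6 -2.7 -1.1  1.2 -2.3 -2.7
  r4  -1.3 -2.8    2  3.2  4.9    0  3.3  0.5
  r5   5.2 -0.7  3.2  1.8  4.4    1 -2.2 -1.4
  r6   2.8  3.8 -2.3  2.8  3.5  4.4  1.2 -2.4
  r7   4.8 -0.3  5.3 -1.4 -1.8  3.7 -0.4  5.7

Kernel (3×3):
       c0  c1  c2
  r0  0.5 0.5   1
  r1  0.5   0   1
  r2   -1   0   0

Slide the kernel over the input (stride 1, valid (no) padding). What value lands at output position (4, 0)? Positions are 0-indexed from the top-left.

The receptive field on the input at this output position is [-1.3 -2.8 2 / 5.2 -0.7 3.2 / 2.8 3.8 -2.3]. Elementwise product with the kernel and sum: -1.3·0.5 + -2.8·0.5 + 2·1 + 5.2·0.5 + 3.2·1 + 2.8·-1.

2.95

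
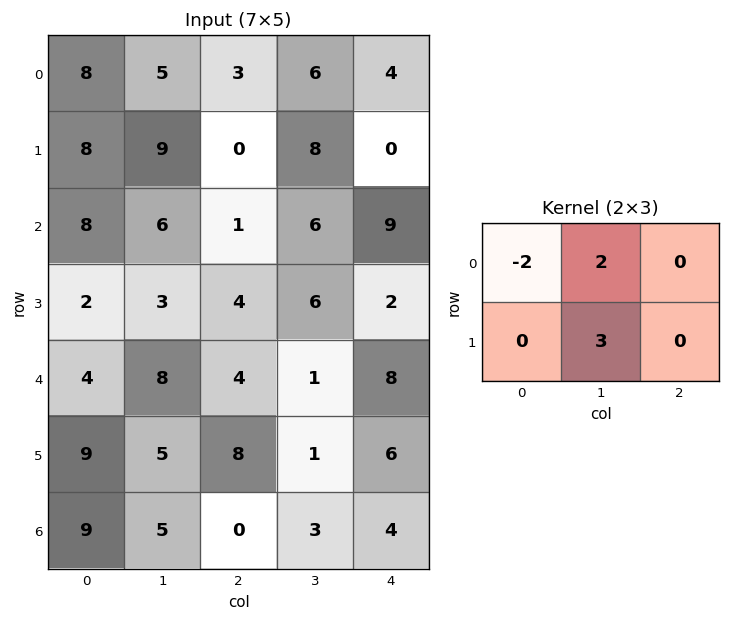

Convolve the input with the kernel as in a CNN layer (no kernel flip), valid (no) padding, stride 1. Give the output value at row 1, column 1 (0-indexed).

-15

The receptive field on the input at this output position is [9 0 8 / 6 1 6]. Elementwise product with the kernel and sum: 9·-2 + 0·2 + 1·3.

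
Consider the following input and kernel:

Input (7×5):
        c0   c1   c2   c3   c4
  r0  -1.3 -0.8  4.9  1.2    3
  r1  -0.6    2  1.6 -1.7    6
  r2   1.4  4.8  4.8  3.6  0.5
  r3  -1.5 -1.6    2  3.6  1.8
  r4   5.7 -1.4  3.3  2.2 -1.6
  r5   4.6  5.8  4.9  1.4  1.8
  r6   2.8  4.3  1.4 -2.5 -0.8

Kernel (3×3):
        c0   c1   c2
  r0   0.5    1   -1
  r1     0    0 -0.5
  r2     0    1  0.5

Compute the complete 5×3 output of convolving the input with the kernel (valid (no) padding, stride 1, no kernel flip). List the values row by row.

Output[0,0]: The receptive field on the input at this output position is [-1.3 -0.8 4.9 / -0.6 2 1.6 / 1.4 4.8 4.8]. Elementwise product with the kernel and sum: -1.3·0.5 + -0.8·1 + 4.9·-1 + 1.6·-0.5 + 4.8·1 + 4.8·0.5.
Output[0,1]: The receptive field on the input at this output position is [-0.8 4.9 1.2 / 2 1.6 -1.7 / 4.8 4.8 3.6]. Elementwise product with the kernel and sum: -0.8·0.5 + 4.9·1 + 1.2·-1 + -1.7·-0.5 + 4.8·1 + 3.6·0.5.

0.05 10.75 1.5
-2.9 6.3 -2.65
-0.05 6.2 6
2.25 2.1 5.9
0.7 -0.15 1.65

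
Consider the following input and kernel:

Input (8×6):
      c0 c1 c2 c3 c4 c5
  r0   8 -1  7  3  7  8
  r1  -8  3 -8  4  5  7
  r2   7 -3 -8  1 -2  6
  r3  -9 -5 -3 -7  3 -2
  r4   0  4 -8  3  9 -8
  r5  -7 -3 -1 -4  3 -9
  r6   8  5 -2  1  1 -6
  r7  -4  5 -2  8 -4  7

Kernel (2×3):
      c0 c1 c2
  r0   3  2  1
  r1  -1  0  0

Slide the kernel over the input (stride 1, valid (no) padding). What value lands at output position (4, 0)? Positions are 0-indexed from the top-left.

The receptive field on the input at this output position is [0 4 -8 / -7 -3 -1]. Elementwise product with the kernel and sum: 0·3 + 4·2 + -8·1 + -7·-1.

7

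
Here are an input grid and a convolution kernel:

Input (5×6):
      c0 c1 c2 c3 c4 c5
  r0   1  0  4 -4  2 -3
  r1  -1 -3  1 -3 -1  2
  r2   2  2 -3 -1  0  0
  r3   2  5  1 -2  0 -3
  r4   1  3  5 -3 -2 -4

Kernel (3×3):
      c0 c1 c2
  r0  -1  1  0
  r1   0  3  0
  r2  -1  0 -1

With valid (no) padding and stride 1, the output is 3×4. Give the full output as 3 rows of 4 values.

-9 6 -14 4
1 -8 -8 7
9 -2 -7 8

Output[0,0]: The receptive field on the input at this output position is [1 0 4 / -1 -3 1 / 2 2 -3]. Elementwise product with the kernel and sum: 1·-1 + 0·1 + -3·3 + 2·-1 + -3·-1.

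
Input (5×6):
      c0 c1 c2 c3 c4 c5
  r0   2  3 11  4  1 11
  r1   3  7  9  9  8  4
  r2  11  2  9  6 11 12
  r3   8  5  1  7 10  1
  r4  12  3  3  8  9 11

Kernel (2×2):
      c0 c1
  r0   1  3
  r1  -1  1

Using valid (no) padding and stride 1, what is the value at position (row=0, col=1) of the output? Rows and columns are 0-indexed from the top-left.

The receptive field on the input at this output position is [3 11 / 7 9]. Elementwise product with the kernel and sum: 3·1 + 11·3 + 7·-1 + 9·1.

38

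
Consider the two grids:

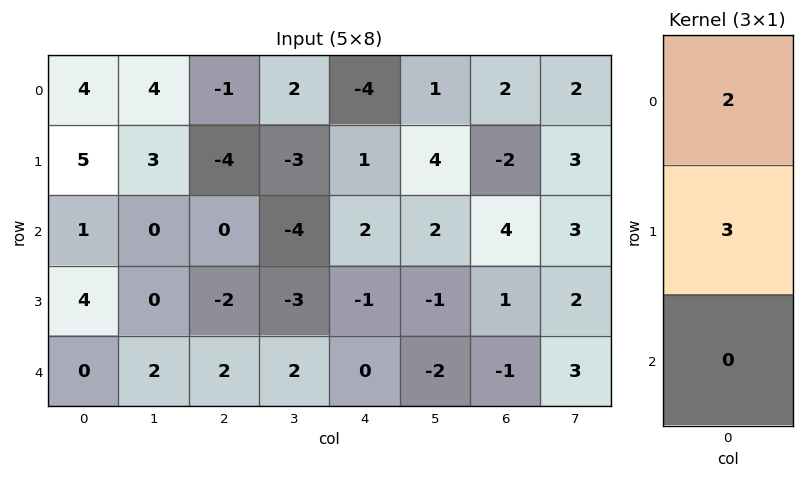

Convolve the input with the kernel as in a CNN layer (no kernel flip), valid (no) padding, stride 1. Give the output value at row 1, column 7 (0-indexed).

The receptive field on the input at this output position is [3 / 3 / 2]. Elementwise product with the kernel and sum: 3·2 + 3·3.

15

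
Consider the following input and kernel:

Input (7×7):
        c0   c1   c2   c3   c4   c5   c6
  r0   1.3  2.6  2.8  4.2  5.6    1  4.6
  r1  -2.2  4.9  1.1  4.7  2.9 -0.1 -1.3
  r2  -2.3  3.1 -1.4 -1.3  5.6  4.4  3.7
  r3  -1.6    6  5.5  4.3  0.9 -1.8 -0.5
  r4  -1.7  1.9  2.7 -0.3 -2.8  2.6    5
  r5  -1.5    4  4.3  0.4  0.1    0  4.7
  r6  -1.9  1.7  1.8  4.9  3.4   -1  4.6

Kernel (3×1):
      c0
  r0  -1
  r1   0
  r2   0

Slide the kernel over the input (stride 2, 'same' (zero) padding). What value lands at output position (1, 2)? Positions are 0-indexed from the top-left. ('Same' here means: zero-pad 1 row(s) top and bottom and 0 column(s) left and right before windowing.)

-2.9

The receptive field on the zero-padded input at this output position is [2.9 / 5.6 / 0.9]. Elementwise product with the kernel and sum: 2.9·-1.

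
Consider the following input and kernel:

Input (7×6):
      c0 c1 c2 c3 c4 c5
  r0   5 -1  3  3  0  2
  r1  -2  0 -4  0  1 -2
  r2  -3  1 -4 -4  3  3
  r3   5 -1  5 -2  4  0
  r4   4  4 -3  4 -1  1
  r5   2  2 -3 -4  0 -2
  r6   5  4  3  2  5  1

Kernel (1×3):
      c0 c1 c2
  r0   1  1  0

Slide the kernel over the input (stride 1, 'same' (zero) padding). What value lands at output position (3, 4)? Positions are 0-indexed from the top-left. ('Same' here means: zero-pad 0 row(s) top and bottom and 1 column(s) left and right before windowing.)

2

The receptive field on the zero-padded input at this output position is [-2 4 0]. Elementwise product with the kernel and sum: -2·1 + 4·1.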